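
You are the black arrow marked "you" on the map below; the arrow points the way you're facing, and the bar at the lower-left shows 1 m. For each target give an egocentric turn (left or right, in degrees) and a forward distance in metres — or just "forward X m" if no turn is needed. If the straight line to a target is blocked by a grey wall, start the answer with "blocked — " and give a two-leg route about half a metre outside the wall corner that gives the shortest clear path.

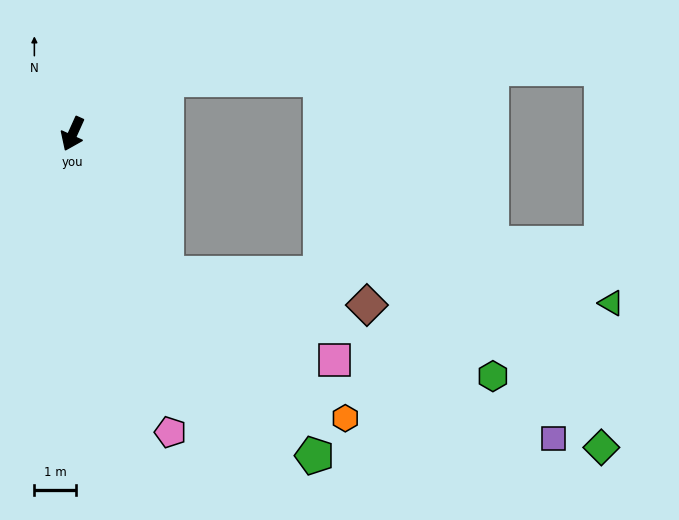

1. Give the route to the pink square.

blocked — turn left 58°, forward 4.0 m, then turn left 29°, forward 4.6 m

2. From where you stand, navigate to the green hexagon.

blocked — turn left 58°, forward 4.0 m, then turn left 39°, forward 8.3 m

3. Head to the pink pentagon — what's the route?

turn left 42°, forward 7.6 m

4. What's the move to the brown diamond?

blocked — turn left 58°, forward 4.0 m, then turn left 47°, forward 4.9 m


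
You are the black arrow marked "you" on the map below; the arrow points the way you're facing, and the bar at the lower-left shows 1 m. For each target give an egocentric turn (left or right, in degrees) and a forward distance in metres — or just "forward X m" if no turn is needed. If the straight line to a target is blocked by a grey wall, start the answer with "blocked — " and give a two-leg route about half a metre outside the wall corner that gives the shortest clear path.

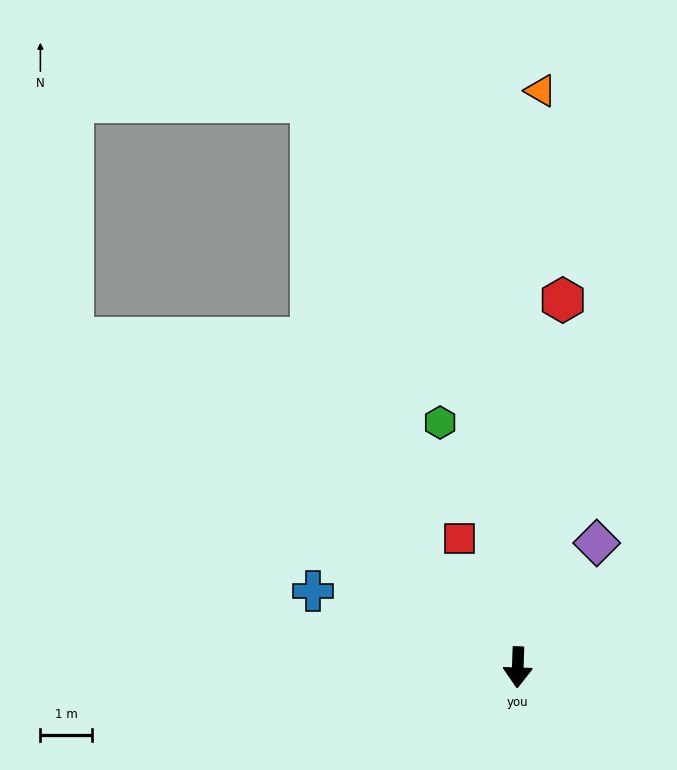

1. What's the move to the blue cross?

turn right 109°, forward 4.2 m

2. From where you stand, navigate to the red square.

turn right 154°, forward 2.7 m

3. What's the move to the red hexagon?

turn left 175°, forward 7.2 m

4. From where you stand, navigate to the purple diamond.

turn left 149°, forward 2.9 m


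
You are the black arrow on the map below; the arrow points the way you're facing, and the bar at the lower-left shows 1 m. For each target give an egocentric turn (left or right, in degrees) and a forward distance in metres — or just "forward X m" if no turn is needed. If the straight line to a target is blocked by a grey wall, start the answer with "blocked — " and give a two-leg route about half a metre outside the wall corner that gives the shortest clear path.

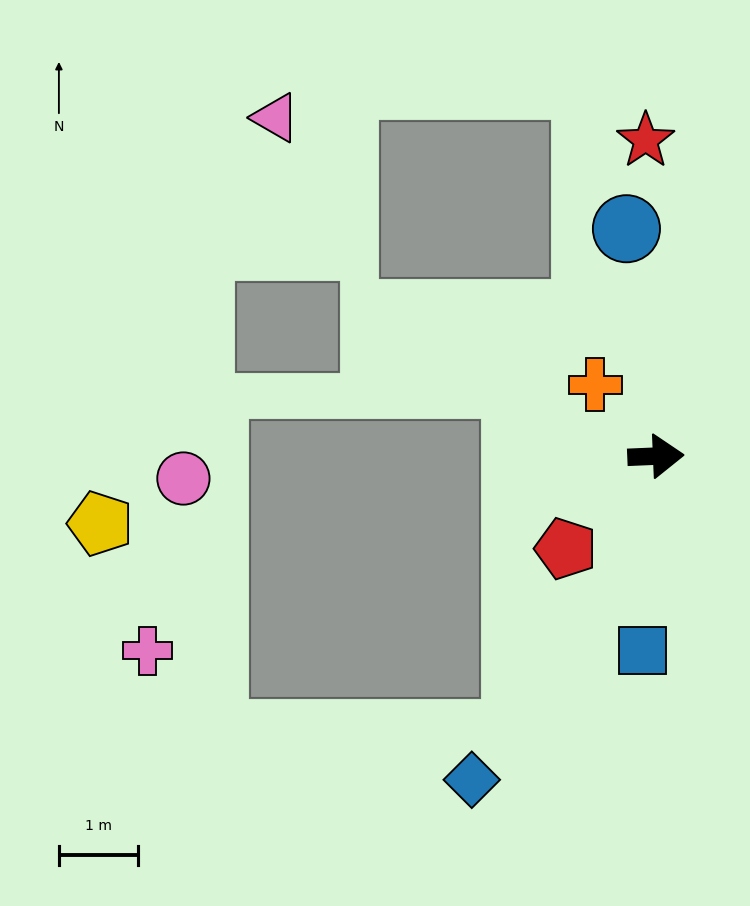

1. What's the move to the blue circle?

turn left 95°, forward 2.9 m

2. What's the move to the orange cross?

turn left 128°, forward 1.2 m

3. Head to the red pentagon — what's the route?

turn right 137°, forward 1.6 m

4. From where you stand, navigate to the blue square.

turn right 96°, forward 2.5 m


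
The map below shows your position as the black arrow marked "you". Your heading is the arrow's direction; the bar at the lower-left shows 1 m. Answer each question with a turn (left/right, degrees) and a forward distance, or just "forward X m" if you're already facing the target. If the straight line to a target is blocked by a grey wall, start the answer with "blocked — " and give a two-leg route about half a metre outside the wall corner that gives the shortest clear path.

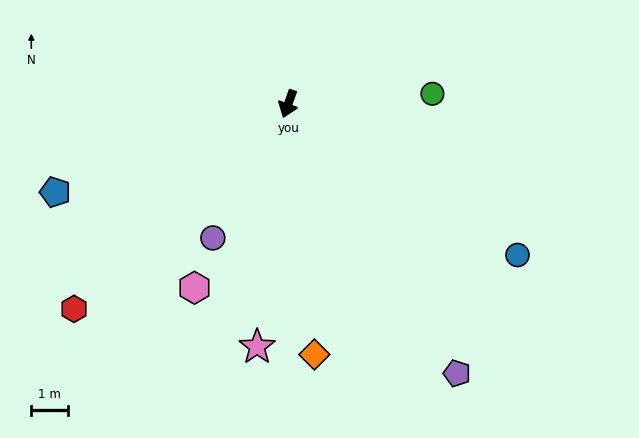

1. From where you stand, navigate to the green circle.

turn left 114°, forward 4.0 m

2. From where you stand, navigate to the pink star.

turn left 12°, forward 6.7 m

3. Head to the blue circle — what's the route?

turn left 76°, forward 7.6 m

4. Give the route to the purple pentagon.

turn left 52°, forward 8.8 m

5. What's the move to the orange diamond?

turn left 26°, forward 6.9 m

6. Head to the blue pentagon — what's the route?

turn right 50°, forward 6.9 m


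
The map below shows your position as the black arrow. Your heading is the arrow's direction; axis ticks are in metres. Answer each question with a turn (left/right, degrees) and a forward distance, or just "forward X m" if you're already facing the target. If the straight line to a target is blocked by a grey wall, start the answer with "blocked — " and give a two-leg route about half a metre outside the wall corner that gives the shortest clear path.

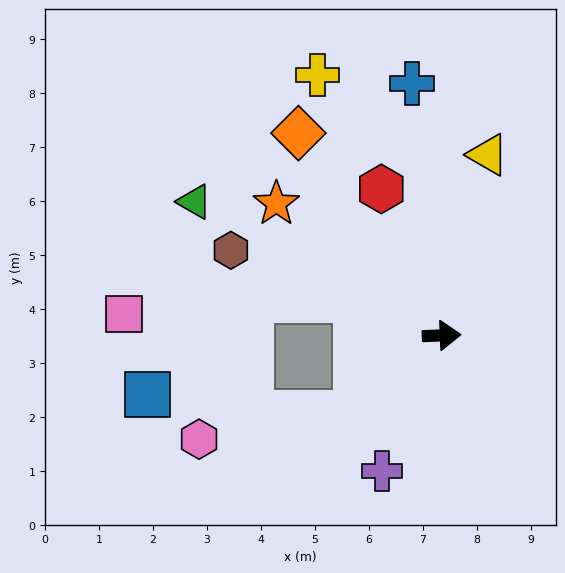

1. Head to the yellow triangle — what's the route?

turn left 73°, forward 3.5 m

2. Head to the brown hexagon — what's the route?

turn left 156°, forward 4.2 m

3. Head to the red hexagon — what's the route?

turn left 110°, forward 2.9 m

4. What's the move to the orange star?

turn left 139°, forward 3.9 m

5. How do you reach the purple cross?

turn right 116°, forward 2.7 m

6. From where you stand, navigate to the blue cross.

turn left 94°, forward 4.7 m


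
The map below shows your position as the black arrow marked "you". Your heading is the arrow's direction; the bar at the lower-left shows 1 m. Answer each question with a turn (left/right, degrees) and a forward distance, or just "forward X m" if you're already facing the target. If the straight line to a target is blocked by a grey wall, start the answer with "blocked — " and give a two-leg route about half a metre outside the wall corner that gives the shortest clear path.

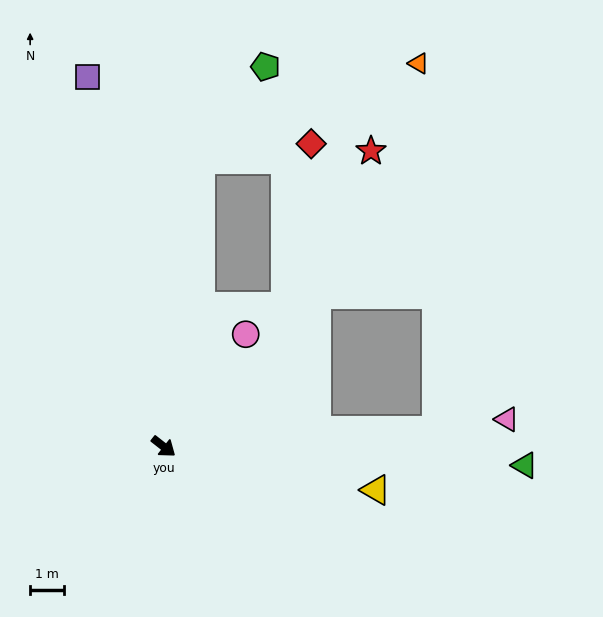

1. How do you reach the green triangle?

turn left 35°, forward 10.7 m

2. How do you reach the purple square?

turn left 140°, forward 11.2 m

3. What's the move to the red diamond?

blocked — turn left 121°, forward 8.6 m, then turn right 75°, forward 3.3 m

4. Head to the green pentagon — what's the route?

blocked — turn left 121°, forward 8.6 m, then turn right 28°, forward 3.4 m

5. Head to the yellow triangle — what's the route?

turn left 27°, forward 6.4 m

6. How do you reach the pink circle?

turn left 92°, forward 4.1 m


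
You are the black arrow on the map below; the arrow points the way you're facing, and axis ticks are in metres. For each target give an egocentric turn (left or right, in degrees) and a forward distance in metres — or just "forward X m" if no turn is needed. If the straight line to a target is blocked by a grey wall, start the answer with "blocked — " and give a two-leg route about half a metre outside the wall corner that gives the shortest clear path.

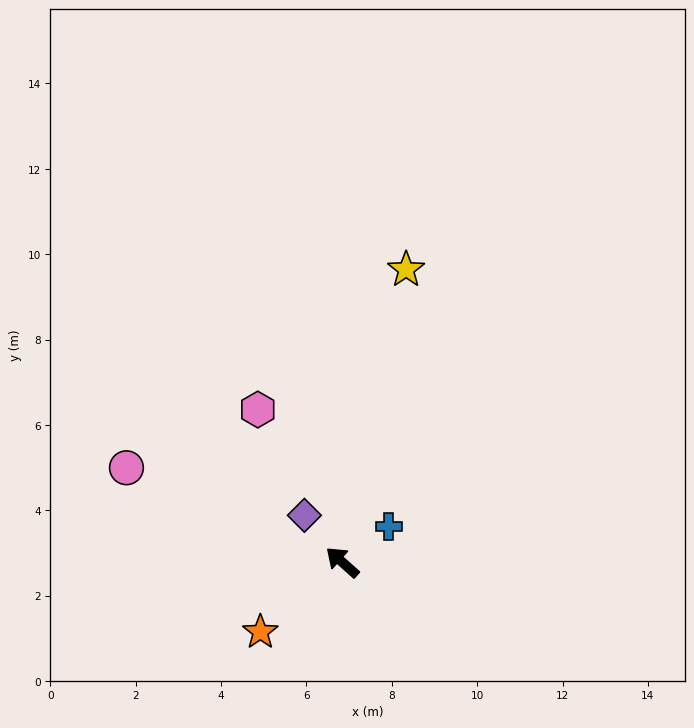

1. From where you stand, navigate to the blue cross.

turn right 101°, forward 1.4 m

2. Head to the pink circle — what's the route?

turn left 18°, forward 5.5 m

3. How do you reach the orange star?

turn left 82°, forward 2.5 m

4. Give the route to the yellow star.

turn right 61°, forward 7.0 m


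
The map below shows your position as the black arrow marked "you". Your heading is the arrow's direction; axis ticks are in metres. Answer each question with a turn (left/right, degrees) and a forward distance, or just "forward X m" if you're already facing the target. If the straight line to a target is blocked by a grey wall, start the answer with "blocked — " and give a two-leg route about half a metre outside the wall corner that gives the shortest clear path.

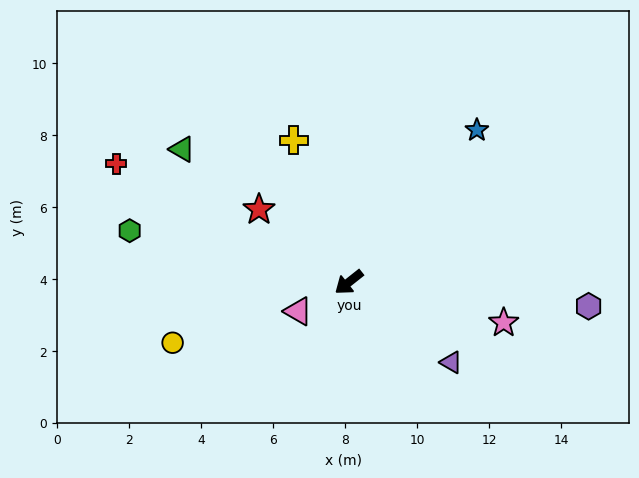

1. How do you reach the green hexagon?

turn right 52°, forward 6.3 m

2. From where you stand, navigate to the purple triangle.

turn left 104°, forward 3.6 m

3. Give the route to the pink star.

turn left 127°, forward 4.4 m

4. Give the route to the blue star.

turn right 168°, forward 5.5 m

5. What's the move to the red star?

turn right 77°, forward 3.2 m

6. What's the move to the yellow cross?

turn right 107°, forward 4.2 m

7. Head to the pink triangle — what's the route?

turn right 9°, forward 1.6 m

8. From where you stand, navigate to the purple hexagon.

turn left 136°, forward 6.7 m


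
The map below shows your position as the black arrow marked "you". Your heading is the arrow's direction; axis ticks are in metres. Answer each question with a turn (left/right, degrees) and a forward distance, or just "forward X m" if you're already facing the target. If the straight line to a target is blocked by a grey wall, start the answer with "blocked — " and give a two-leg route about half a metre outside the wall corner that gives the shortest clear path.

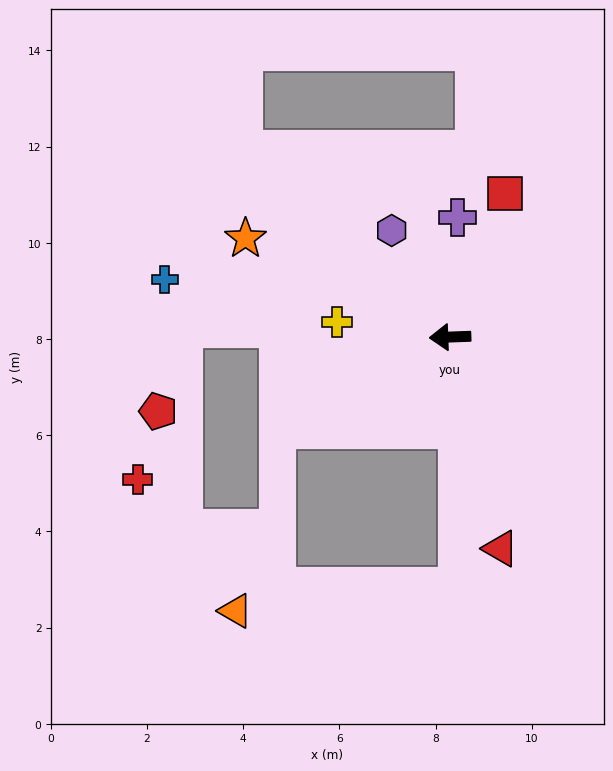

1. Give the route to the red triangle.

turn left 101°, forward 4.5 m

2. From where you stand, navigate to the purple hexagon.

turn right 63°, forward 2.5 m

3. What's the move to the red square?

turn right 113°, forward 3.2 m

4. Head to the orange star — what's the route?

turn right 28°, forward 4.7 m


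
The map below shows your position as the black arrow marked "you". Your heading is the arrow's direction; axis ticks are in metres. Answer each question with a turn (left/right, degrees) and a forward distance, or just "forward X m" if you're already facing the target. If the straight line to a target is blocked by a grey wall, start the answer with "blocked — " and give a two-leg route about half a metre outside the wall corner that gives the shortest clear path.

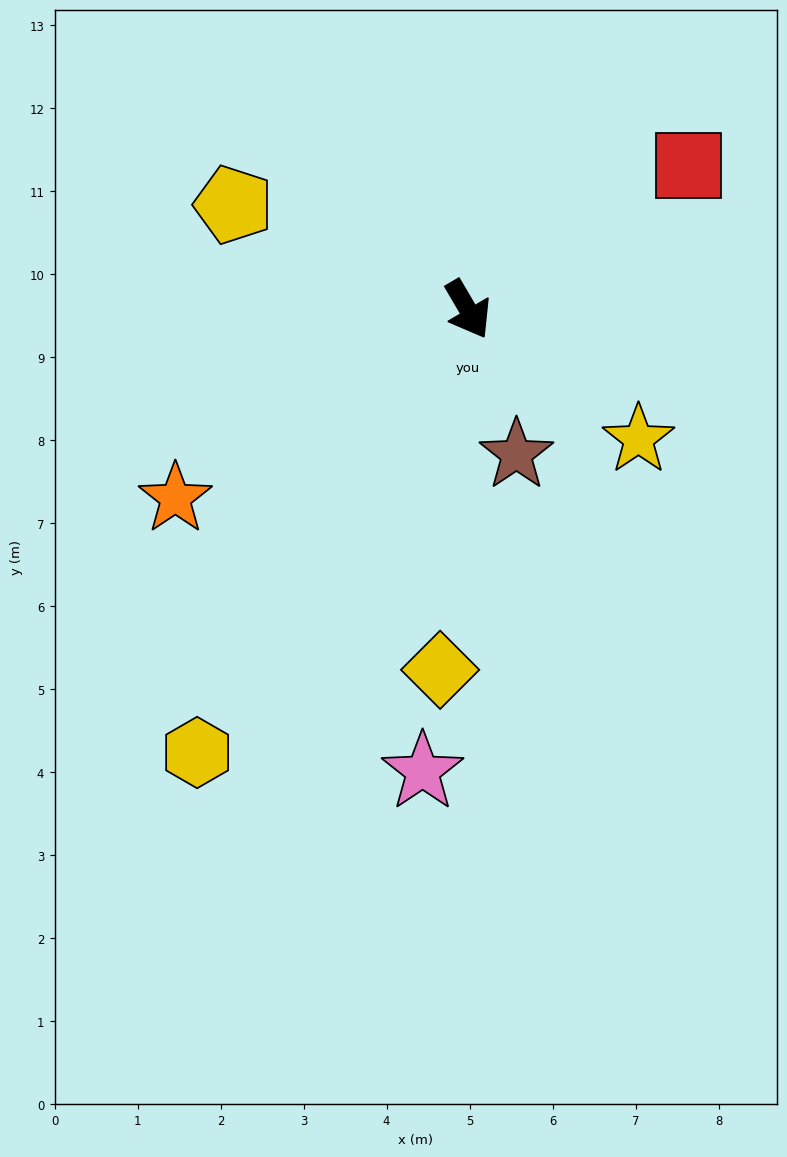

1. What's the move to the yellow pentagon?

turn right 144°, forward 3.1 m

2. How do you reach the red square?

turn left 93°, forward 3.2 m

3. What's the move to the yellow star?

turn left 22°, forward 2.6 m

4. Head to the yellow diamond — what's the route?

turn right 35°, forward 4.4 m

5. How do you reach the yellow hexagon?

turn right 62°, forward 6.3 m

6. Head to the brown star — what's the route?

turn right 12°, forward 1.8 m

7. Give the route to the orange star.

turn right 88°, forward 4.2 m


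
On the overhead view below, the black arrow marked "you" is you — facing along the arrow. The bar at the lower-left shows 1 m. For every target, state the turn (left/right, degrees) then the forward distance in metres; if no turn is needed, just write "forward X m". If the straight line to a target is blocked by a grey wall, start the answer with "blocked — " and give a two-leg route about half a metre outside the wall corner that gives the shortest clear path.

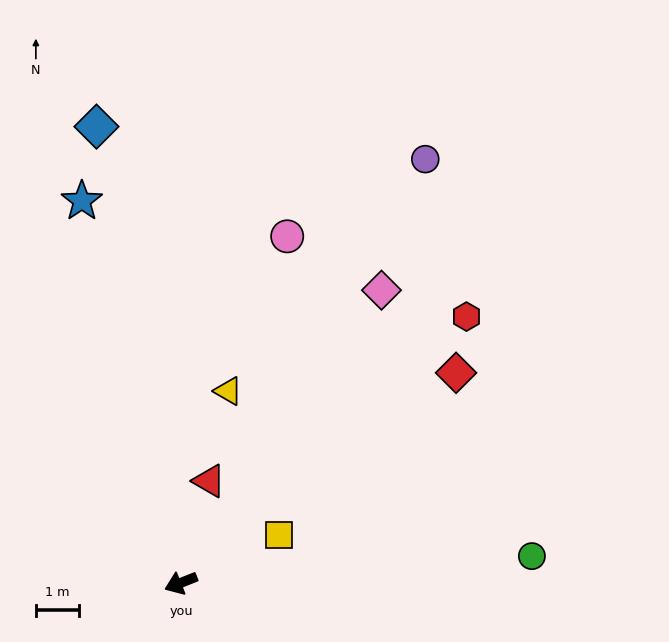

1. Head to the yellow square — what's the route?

turn right 176°, forward 2.6 m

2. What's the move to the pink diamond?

turn right 146°, forward 8.3 m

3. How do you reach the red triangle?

turn right 127°, forward 2.5 m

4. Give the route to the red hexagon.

turn right 159°, forward 9.1 m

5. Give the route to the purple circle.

turn right 142°, forward 11.4 m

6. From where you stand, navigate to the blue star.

turn right 97°, forward 9.2 m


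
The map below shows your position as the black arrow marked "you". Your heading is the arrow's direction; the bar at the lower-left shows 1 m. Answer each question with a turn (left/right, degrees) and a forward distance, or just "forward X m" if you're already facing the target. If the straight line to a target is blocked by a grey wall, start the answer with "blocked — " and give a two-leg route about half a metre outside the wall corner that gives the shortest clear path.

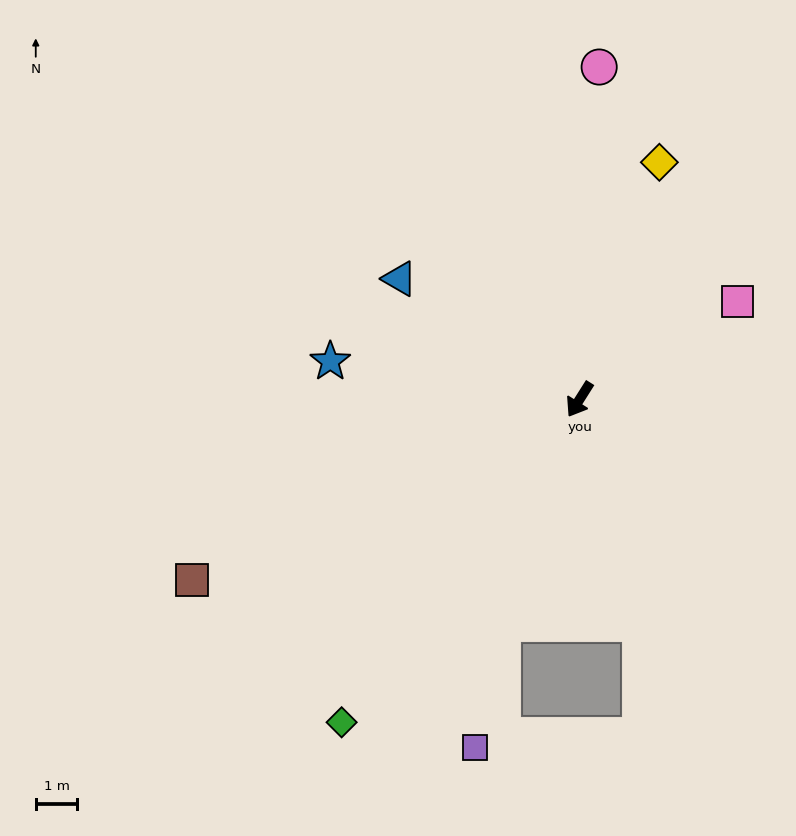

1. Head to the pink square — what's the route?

turn left 154°, forward 4.5 m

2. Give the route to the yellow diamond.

turn right 166°, forward 6.0 m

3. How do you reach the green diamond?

turn right 4°, forward 9.6 m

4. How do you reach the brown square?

turn right 33°, forward 10.3 m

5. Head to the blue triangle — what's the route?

turn right 92°, forward 5.2 m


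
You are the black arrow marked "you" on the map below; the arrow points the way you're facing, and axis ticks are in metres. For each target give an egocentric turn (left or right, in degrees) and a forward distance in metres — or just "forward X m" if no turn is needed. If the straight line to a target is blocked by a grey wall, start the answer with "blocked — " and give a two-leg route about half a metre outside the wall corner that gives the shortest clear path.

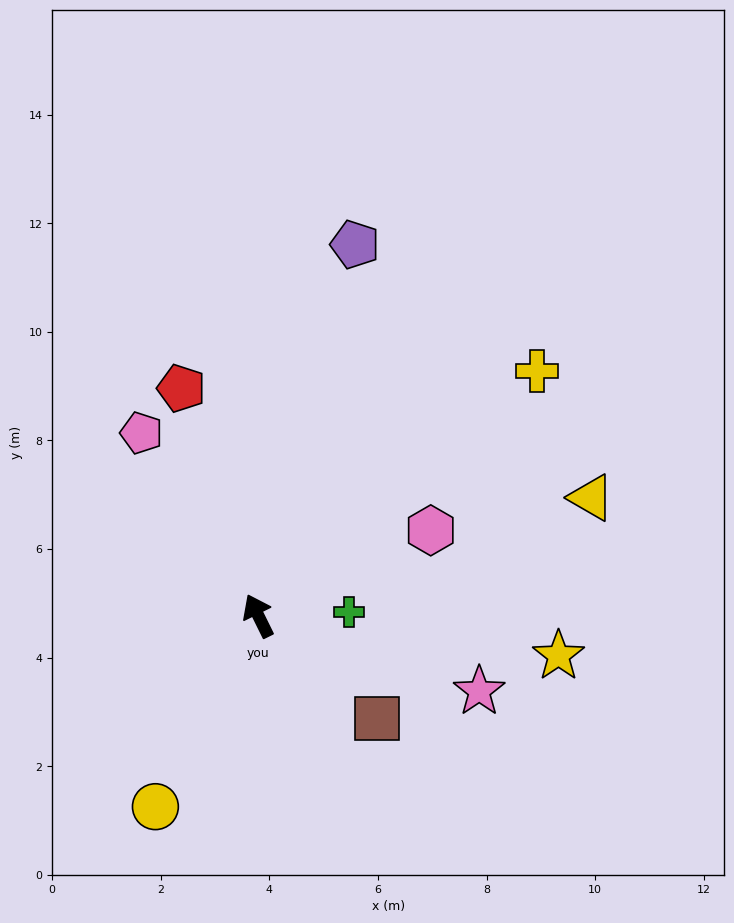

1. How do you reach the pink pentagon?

turn left 6°, forward 4.0 m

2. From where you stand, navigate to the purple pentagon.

turn right 41°, forward 7.1 m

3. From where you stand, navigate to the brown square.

turn right 157°, forward 2.9 m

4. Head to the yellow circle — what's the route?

turn left 125°, forward 4.0 m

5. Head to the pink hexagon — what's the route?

turn right 90°, forward 3.5 m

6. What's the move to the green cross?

turn right 114°, forward 1.7 m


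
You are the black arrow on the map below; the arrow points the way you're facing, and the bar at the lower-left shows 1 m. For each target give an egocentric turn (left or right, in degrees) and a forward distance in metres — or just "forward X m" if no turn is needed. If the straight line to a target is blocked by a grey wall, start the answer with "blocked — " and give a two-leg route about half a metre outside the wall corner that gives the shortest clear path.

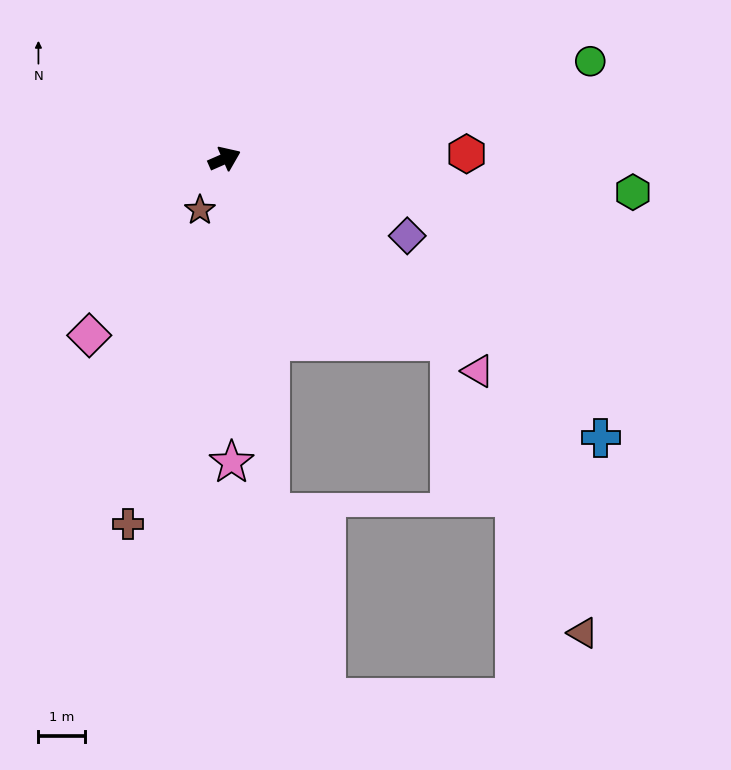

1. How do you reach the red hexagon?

turn right 23°, forward 5.2 m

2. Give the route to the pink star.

turn right 112°, forward 6.5 m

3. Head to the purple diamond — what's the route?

turn right 47°, forward 4.3 m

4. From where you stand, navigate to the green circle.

turn right 9°, forward 8.1 m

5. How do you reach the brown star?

turn right 139°, forward 1.2 m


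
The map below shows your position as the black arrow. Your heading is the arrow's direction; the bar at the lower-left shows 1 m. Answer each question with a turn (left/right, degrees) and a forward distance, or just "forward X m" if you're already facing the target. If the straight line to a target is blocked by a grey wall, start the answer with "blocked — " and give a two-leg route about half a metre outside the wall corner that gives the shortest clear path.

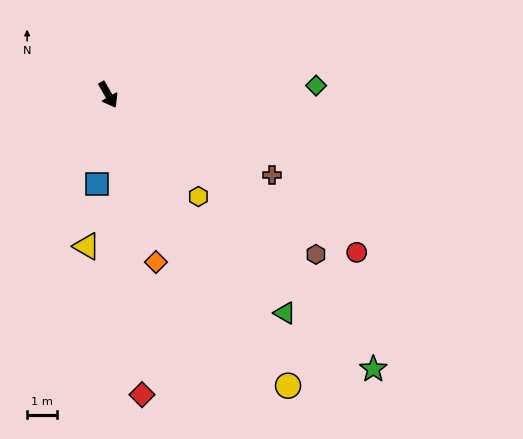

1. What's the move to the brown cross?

turn left 34°, forward 6.1 m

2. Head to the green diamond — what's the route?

turn left 63°, forward 6.9 m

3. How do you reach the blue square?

turn right 37°, forward 3.0 m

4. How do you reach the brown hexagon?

turn left 23°, forward 8.7 m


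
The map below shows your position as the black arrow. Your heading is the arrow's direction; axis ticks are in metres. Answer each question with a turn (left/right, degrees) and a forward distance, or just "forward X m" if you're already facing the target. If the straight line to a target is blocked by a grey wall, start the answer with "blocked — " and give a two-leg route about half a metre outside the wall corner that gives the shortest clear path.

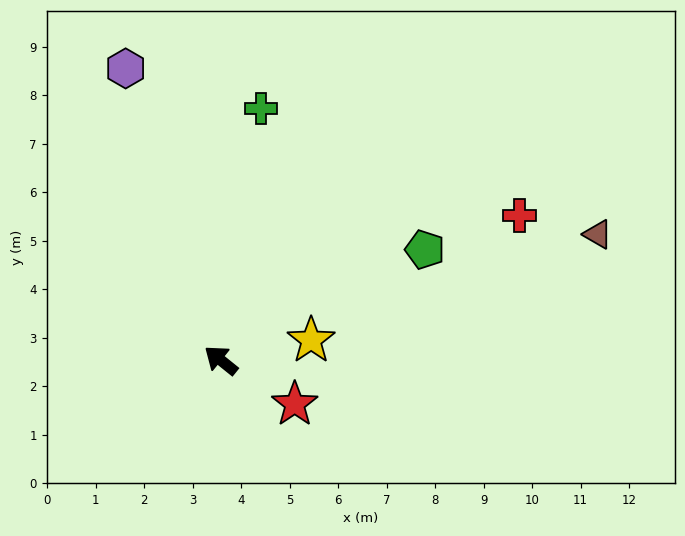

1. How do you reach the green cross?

turn right 60°, forward 5.3 m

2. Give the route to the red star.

turn right 172°, forward 1.8 m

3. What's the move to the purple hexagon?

turn right 33°, forward 6.3 m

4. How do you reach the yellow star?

turn right 129°, forward 1.9 m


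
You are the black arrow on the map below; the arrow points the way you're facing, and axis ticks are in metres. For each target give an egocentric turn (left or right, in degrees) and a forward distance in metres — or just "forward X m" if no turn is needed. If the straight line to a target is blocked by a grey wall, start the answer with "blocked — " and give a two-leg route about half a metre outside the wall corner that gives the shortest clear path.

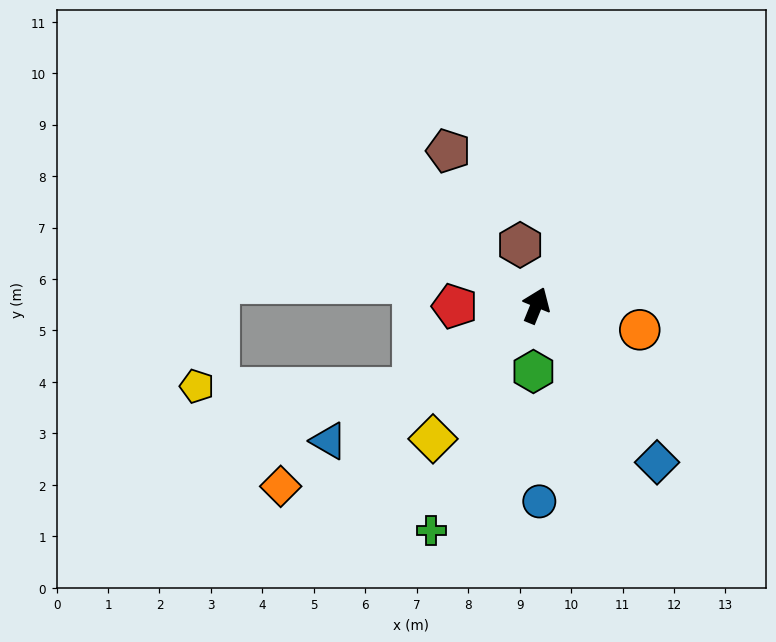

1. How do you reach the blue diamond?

turn right 120°, forward 3.8 m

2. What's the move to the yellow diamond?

turn left 164°, forward 3.3 m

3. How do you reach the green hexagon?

turn right 160°, forward 1.3 m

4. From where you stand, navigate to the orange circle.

turn right 81°, forward 2.1 m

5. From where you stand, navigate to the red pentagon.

turn left 113°, forward 1.6 m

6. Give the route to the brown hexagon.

turn left 37°, forward 1.2 m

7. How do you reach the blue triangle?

turn left 145°, forward 4.8 m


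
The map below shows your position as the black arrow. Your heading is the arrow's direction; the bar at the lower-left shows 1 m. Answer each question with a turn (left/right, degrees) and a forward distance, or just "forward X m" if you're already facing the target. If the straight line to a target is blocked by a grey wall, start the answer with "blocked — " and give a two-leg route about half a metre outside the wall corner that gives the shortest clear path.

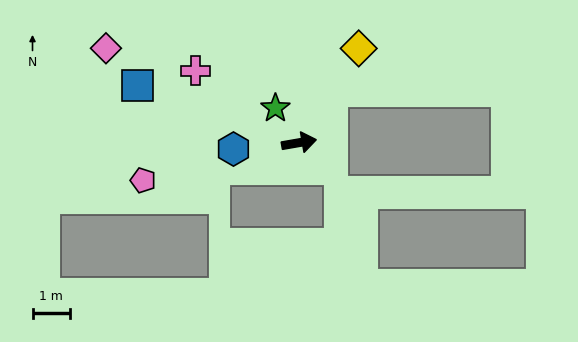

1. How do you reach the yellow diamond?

turn left 48°, forward 3.0 m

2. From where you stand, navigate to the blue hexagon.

turn left 176°, forward 1.7 m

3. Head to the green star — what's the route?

turn left 114°, forward 1.1 m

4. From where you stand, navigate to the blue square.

turn left 151°, forward 4.5 m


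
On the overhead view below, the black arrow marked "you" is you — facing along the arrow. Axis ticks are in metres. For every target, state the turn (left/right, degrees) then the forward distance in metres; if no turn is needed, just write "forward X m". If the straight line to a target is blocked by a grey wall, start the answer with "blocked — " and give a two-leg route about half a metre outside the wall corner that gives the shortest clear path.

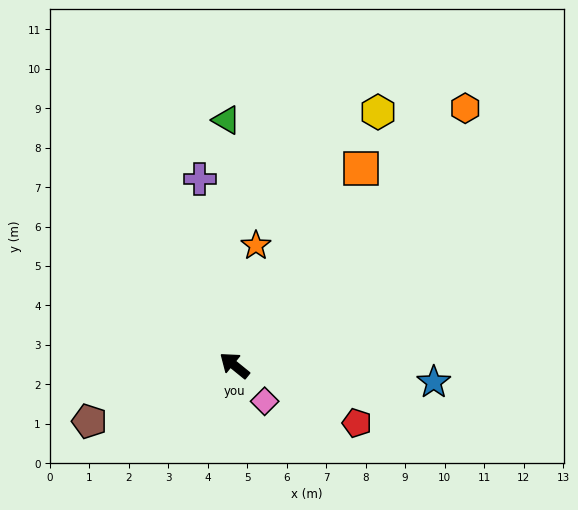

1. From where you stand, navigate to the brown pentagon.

turn left 60°, forward 3.9 m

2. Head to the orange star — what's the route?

turn right 61°, forward 3.1 m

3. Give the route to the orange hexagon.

turn right 93°, forward 8.8 m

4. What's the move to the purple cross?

turn right 40°, forward 4.8 m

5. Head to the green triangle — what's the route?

turn right 49°, forward 6.2 m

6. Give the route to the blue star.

turn right 146°, forward 5.1 m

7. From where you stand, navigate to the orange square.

turn right 84°, forward 5.9 m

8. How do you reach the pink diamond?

turn left 169°, forward 1.2 m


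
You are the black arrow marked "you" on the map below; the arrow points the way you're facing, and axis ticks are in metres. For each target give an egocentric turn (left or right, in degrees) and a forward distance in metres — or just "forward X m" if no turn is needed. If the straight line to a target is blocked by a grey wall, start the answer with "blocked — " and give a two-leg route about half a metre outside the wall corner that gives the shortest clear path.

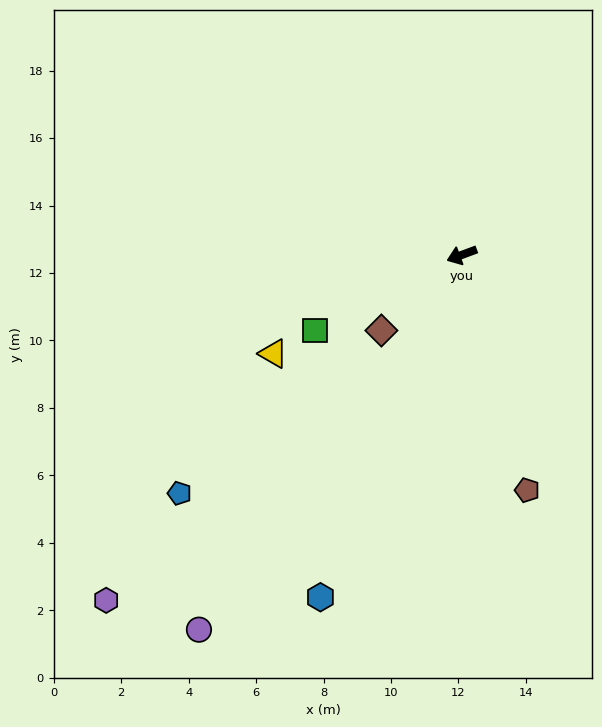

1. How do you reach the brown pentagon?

turn left 85°, forward 7.2 m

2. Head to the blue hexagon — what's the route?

turn left 47°, forward 11.0 m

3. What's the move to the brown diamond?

turn left 23°, forward 3.3 m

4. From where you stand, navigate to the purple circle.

turn left 34°, forward 13.6 m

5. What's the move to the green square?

turn left 7°, forward 4.9 m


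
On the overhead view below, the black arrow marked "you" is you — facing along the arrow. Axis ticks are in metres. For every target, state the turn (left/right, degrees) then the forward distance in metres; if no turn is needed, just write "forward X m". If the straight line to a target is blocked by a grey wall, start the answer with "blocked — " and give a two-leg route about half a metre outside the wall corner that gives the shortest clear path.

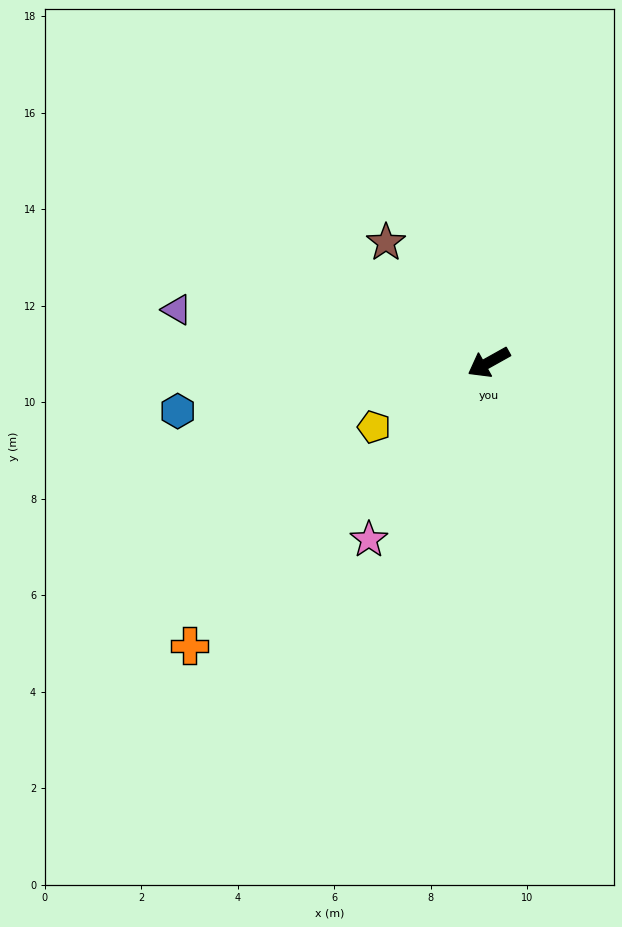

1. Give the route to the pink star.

turn left 27°, forward 4.4 m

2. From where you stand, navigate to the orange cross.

turn left 14°, forward 8.5 m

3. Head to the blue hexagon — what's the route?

turn right 20°, forward 6.5 m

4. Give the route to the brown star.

turn right 79°, forward 3.3 m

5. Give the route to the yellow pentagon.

forward 2.7 m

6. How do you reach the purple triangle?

turn right 39°, forward 6.6 m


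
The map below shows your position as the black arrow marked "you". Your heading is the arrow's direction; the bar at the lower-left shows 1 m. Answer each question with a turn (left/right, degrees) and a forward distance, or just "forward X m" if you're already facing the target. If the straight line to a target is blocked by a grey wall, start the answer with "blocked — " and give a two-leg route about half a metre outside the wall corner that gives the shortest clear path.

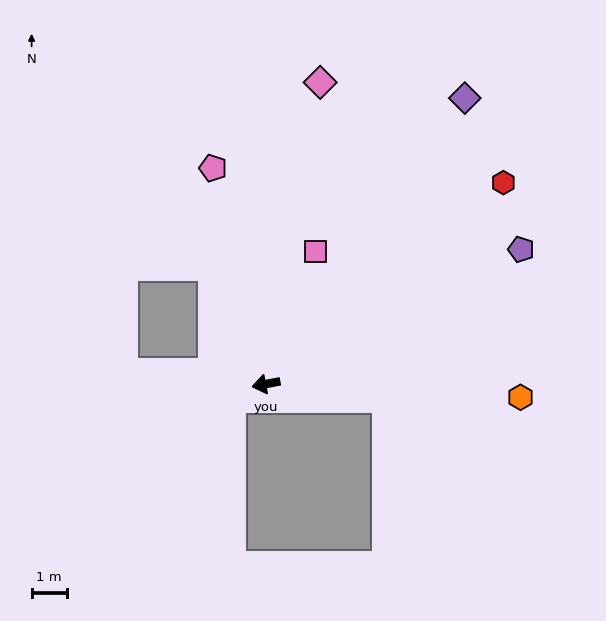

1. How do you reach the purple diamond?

turn right 136°, forward 9.9 m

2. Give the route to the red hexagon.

turn right 150°, forward 8.9 m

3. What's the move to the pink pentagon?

turn right 87°, forward 6.3 m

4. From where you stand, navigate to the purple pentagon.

turn right 163°, forward 8.2 m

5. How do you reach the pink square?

turn right 121°, forward 4.0 m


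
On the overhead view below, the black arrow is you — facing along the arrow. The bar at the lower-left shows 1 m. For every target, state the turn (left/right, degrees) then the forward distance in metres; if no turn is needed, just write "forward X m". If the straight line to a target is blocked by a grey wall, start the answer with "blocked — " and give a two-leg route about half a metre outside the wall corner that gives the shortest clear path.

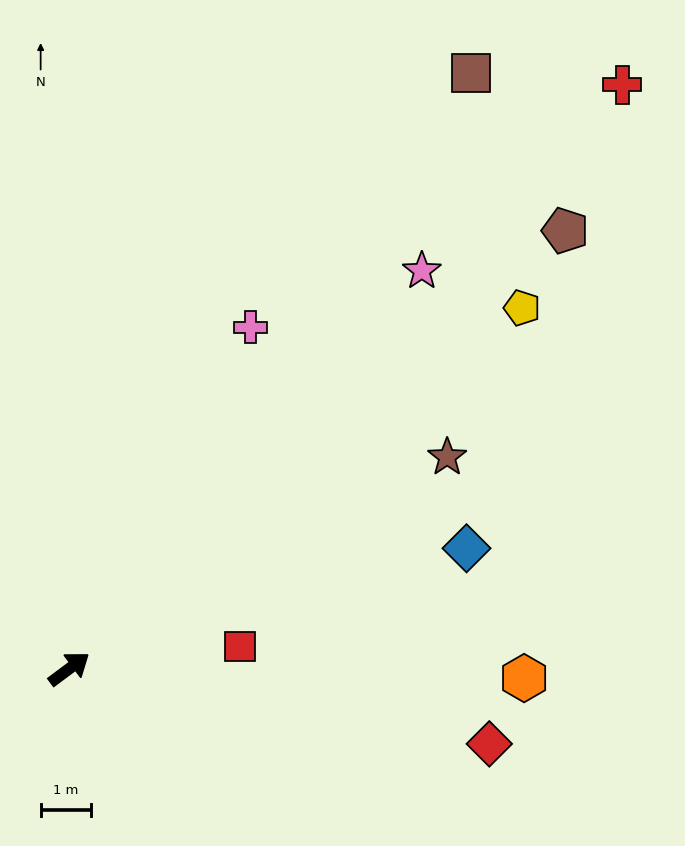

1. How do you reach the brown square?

turn left 19°, forward 14.3 m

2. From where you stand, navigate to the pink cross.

turn left 25°, forward 7.7 m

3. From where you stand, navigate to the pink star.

turn left 12°, forward 10.6 m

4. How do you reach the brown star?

turn right 7°, forward 8.6 m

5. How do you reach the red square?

turn right 29°, forward 3.4 m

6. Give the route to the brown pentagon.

turn left 5°, forward 13.2 m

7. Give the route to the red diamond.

turn right 47°, forward 8.5 m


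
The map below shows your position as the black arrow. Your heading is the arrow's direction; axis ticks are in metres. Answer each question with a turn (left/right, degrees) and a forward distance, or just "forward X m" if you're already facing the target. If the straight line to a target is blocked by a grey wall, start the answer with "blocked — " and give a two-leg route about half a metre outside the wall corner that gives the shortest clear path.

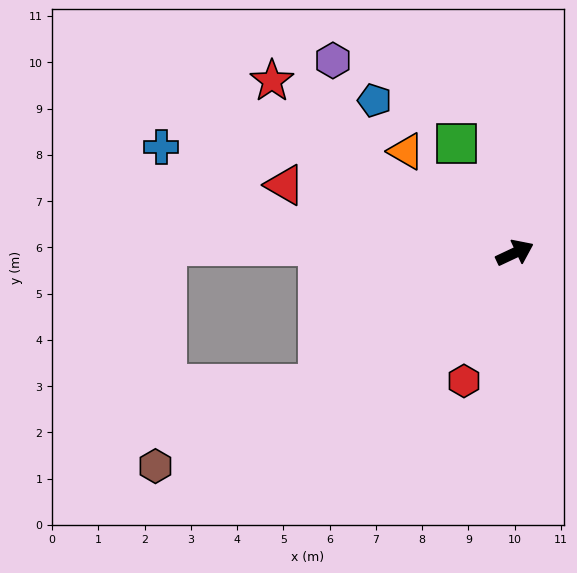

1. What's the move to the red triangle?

turn left 138°, forward 5.2 m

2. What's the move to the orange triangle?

turn left 112°, forward 3.2 m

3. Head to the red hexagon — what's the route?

turn right 137°, forward 3.0 m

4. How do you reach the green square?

turn left 93°, forward 2.7 m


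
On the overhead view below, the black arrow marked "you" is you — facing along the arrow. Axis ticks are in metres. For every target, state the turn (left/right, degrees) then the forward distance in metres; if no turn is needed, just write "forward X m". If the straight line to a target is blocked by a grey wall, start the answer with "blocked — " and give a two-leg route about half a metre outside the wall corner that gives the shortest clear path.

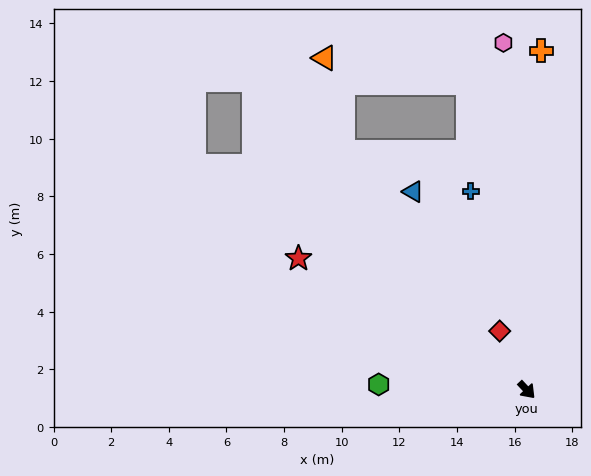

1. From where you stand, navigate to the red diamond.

turn left 162°, forward 2.2 m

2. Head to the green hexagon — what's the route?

turn right 135°, forward 5.1 m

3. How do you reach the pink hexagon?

turn left 141°, forward 12.1 m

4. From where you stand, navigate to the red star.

turn right 163°, forward 9.1 m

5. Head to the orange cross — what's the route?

turn left 134°, forward 11.8 m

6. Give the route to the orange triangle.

blocked — turn left 148°, forward 10.9 m, then turn left 69°, forward 5.0 m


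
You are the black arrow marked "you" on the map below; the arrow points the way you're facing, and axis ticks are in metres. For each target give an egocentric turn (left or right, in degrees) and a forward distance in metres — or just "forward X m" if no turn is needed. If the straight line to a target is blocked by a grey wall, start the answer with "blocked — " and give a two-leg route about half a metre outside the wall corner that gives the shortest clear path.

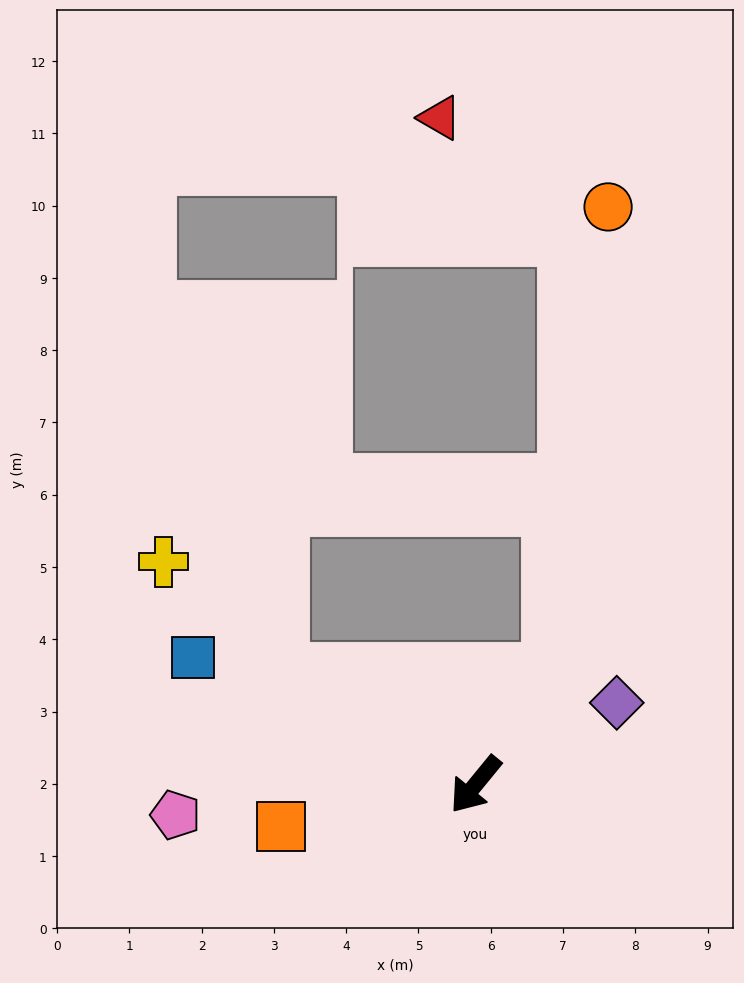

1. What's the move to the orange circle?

blocked — turn right 175°, forward 1.9 m, then turn left 28°, forward 6.5 m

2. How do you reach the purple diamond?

turn left 159°, forward 2.3 m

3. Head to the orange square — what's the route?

turn right 39°, forward 2.8 m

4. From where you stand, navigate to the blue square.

turn right 75°, forward 4.3 m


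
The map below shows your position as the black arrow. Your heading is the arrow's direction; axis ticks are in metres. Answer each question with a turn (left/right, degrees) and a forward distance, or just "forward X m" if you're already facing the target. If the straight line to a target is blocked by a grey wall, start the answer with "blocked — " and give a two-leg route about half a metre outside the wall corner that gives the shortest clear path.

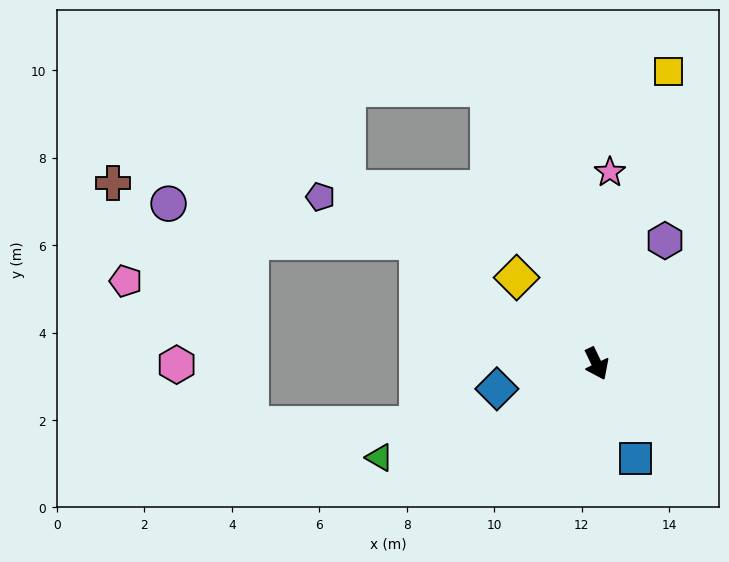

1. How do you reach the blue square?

turn right 3°, forward 2.3 m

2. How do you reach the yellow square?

turn left 141°, forward 6.9 m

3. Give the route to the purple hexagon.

turn left 125°, forward 3.2 m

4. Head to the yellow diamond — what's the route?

turn right 163°, forward 2.7 m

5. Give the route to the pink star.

turn left 150°, forward 4.4 m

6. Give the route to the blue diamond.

turn right 101°, forward 2.4 m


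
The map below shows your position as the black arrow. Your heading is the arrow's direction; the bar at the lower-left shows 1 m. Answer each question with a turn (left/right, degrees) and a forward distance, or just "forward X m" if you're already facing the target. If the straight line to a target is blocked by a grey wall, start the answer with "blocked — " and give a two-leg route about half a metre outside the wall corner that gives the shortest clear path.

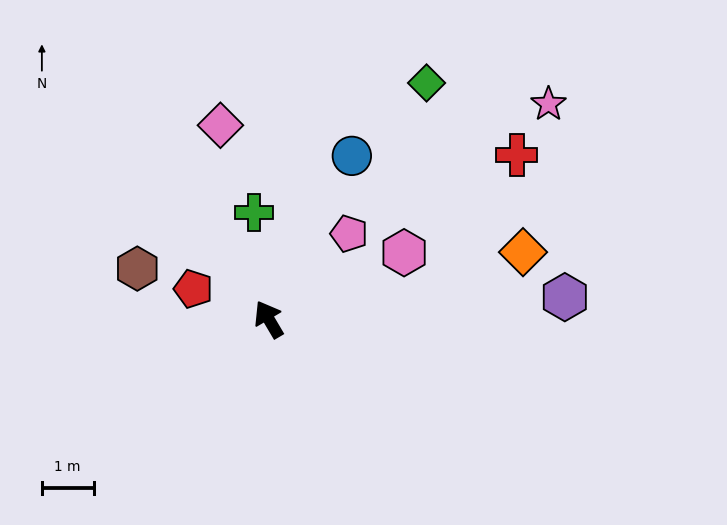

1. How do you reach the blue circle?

turn right 58°, forward 3.5 m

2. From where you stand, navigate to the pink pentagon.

turn right 74°, forward 2.3 m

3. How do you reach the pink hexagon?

turn right 94°, forward 2.9 m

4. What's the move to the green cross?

turn right 23°, forward 2.1 m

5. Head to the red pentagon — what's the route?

turn left 38°, forward 1.6 m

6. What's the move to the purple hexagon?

turn right 116°, forward 5.7 m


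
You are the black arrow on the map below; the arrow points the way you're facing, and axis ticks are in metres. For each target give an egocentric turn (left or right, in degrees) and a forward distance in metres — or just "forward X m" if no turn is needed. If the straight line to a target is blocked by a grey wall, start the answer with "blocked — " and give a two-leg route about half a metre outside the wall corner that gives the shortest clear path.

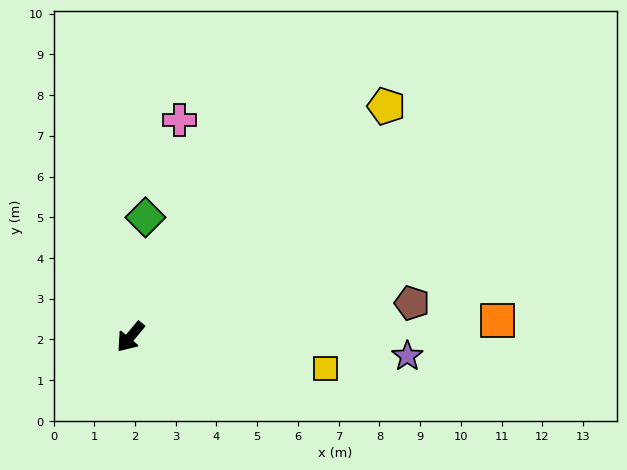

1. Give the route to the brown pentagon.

turn left 137°, forward 7.0 m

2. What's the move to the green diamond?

turn right 147°, forward 3.0 m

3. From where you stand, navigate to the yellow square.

turn left 121°, forward 4.9 m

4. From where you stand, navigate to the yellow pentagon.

turn left 172°, forward 8.5 m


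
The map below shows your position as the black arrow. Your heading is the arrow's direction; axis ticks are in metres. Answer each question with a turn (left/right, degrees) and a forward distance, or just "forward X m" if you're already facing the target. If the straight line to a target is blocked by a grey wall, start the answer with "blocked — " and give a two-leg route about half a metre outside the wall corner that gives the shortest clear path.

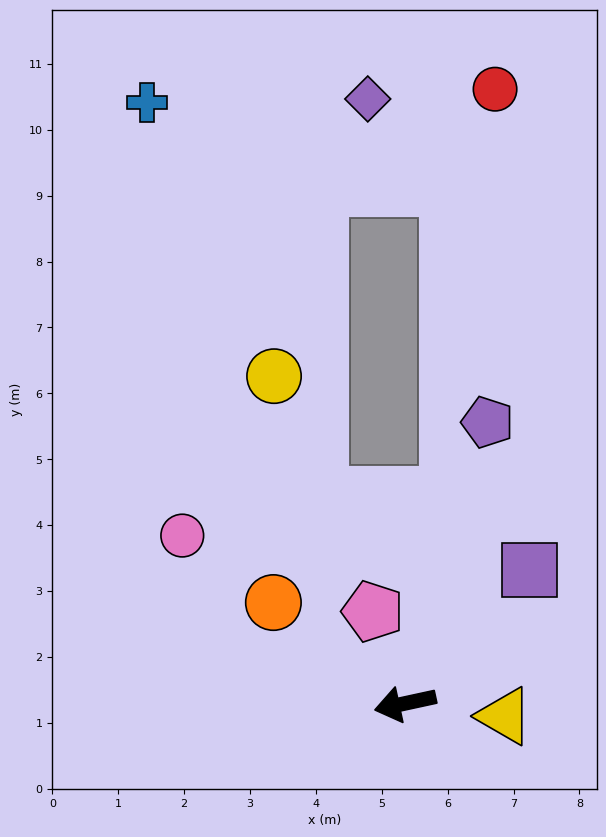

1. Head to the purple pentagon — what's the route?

turn right 119°, forward 4.4 m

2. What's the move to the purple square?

turn right 145°, forward 2.8 m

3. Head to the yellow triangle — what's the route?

turn left 160°, forward 1.5 m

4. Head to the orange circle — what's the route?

turn right 50°, forward 2.5 m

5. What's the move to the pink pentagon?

turn right 83°, forward 1.5 m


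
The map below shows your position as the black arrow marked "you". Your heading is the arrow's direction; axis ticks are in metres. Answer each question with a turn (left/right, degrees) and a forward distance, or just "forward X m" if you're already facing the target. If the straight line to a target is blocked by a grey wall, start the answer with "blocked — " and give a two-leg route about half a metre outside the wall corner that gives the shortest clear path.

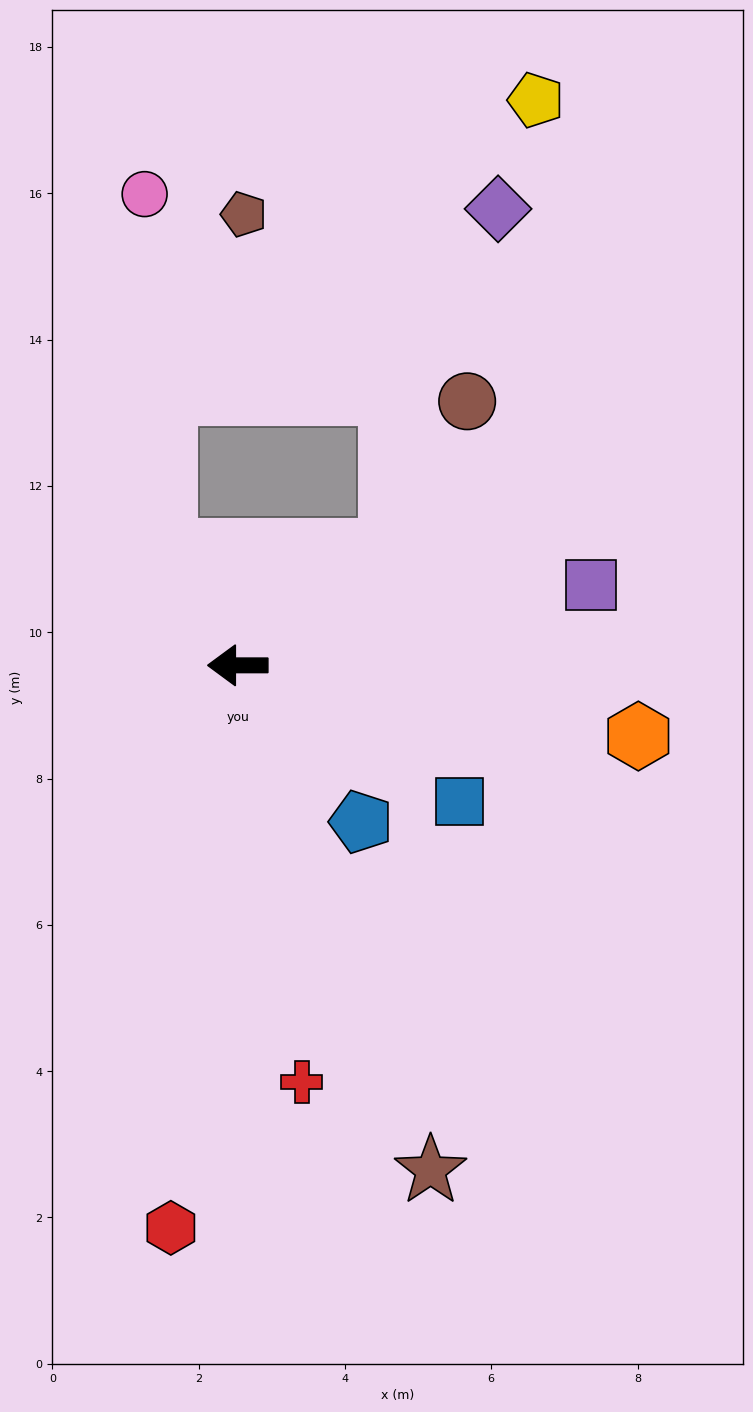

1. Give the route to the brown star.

turn left 111°, forward 7.4 m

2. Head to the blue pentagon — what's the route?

turn left 128°, forward 2.7 m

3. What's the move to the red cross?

turn left 99°, forward 5.8 m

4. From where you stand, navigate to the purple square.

turn right 167°, forward 5.0 m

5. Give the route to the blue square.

turn left 148°, forward 3.6 m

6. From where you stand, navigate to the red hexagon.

turn left 83°, forward 7.7 m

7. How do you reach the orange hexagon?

turn left 170°, forward 5.6 m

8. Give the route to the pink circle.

blocked — turn right 58°, forward 1.9 m, then turn right 28°, forward 4.9 m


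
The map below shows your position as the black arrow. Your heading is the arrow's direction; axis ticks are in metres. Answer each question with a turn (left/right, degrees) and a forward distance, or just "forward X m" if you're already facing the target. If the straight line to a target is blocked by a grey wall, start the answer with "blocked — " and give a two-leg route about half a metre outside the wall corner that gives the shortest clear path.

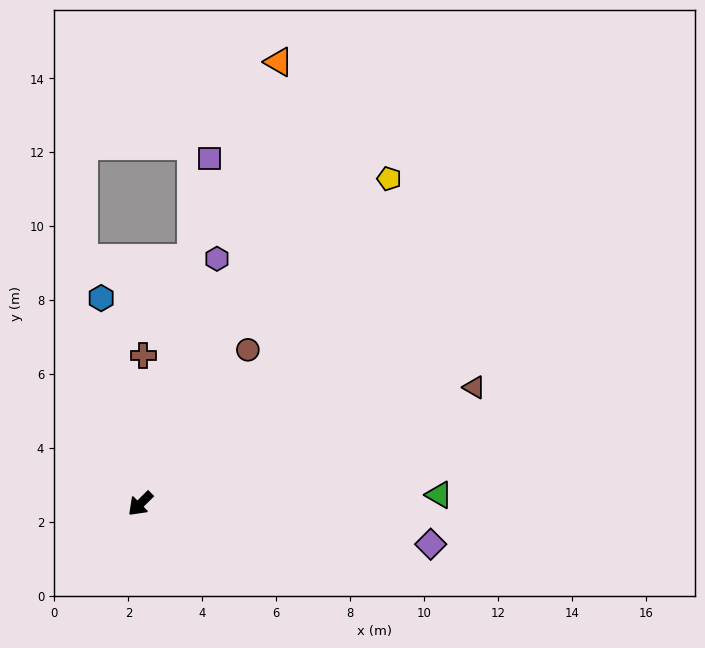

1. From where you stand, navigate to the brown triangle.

turn left 154°, forward 9.6 m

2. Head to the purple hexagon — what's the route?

turn right 152°, forward 6.9 m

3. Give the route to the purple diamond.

turn left 127°, forward 7.9 m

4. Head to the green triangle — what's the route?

turn left 137°, forward 8.1 m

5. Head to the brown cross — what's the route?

turn right 136°, forward 4.0 m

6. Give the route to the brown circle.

turn right 170°, forward 5.1 m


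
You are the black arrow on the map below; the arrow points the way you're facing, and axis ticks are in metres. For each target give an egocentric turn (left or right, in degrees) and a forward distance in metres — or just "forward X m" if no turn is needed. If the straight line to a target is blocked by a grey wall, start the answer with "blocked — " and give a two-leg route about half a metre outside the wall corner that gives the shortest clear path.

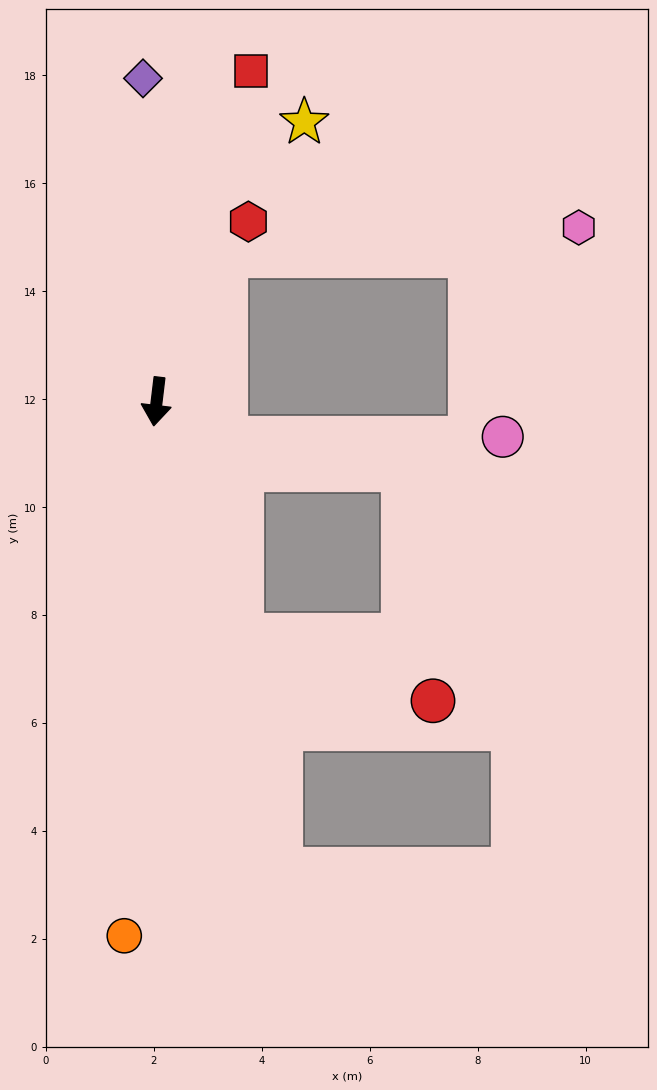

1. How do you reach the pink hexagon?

blocked — turn left 162°, forward 3.0 m, then turn right 61°, forward 6.6 m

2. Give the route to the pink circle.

blocked — turn left 68°, forward 1.4 m, then turn left 29°, forward 5.2 m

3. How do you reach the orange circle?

turn left 3°, forward 9.9 m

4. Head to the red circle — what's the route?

blocked — turn left 26°, forward 4.6 m, then turn left 52°, forward 3.8 m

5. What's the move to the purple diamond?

turn right 171°, forward 6.0 m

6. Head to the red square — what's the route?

turn left 171°, forward 6.4 m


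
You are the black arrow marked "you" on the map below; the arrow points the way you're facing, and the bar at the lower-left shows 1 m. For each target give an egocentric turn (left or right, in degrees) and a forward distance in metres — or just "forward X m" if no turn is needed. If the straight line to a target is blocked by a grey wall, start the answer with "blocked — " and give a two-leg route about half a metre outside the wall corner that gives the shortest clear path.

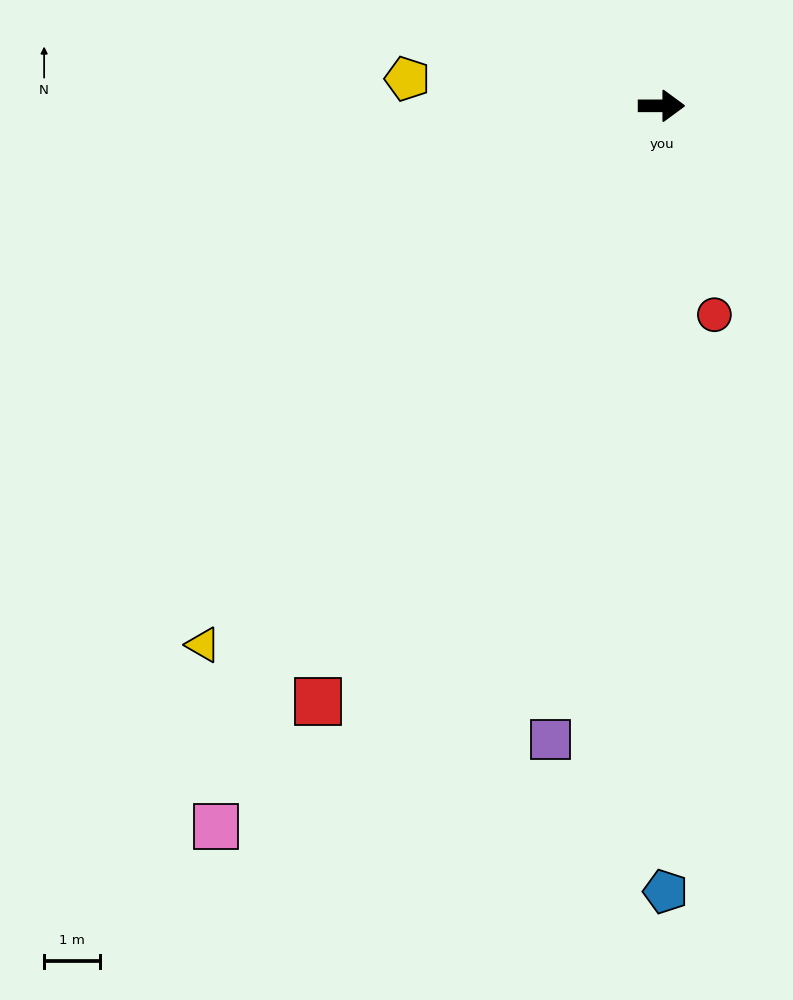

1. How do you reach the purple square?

turn right 100°, forward 11.5 m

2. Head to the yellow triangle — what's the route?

turn right 130°, forward 12.7 m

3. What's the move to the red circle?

turn right 76°, forward 3.9 m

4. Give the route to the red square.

turn right 120°, forward 12.3 m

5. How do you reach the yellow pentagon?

turn left 174°, forward 4.6 m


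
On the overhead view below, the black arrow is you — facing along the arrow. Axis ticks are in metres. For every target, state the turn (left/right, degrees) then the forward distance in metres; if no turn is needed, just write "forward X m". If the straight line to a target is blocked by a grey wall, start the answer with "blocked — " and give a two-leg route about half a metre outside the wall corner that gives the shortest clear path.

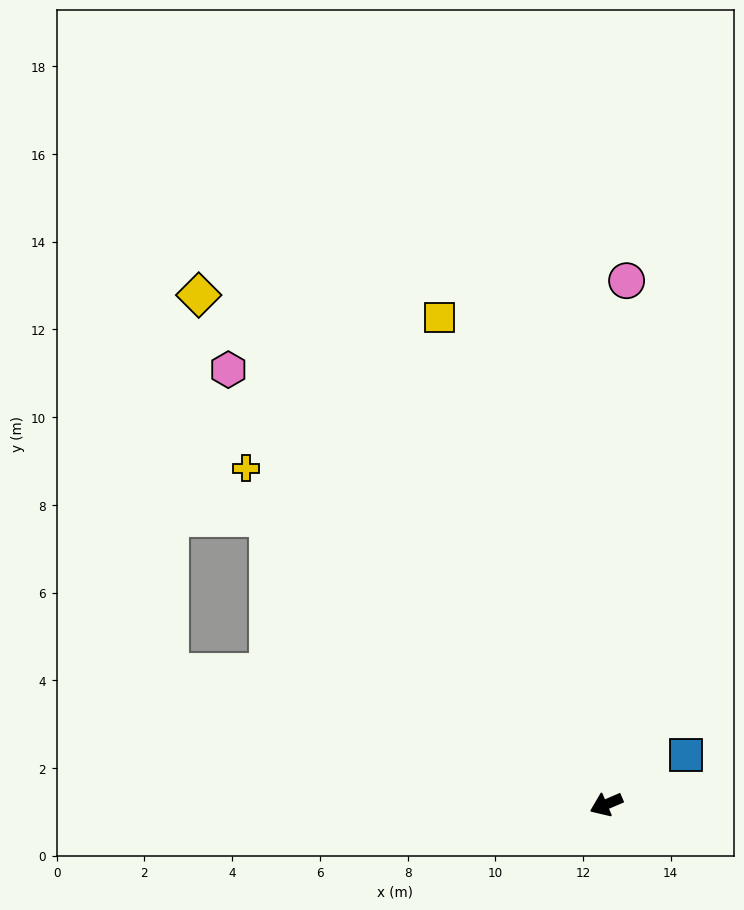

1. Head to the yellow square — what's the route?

turn right 94°, forward 11.7 m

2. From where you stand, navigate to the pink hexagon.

turn right 72°, forward 13.1 m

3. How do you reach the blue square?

turn right 172°, forward 2.1 m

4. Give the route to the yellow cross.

turn right 66°, forward 11.2 m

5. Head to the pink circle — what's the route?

turn right 115°, forward 12.0 m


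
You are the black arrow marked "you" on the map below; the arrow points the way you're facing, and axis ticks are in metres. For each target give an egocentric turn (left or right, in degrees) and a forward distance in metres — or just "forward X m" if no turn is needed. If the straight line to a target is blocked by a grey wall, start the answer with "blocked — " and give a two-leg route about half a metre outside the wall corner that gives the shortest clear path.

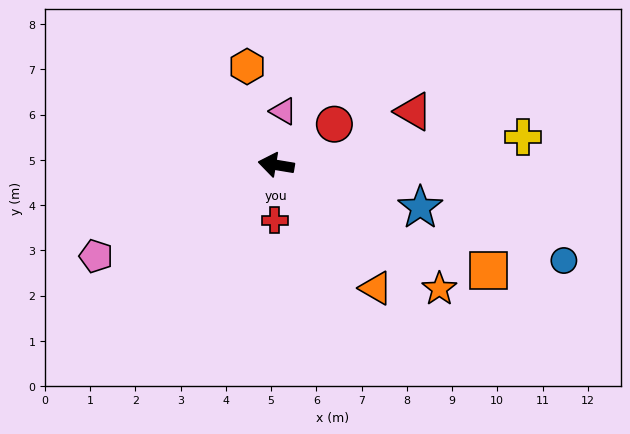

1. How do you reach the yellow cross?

turn right 164°, forward 5.5 m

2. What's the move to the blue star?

turn left 173°, forward 3.3 m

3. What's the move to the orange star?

turn left 152°, forward 4.5 m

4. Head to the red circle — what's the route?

turn right 136°, forward 1.6 m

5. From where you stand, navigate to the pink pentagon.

turn left 36°, forward 4.5 m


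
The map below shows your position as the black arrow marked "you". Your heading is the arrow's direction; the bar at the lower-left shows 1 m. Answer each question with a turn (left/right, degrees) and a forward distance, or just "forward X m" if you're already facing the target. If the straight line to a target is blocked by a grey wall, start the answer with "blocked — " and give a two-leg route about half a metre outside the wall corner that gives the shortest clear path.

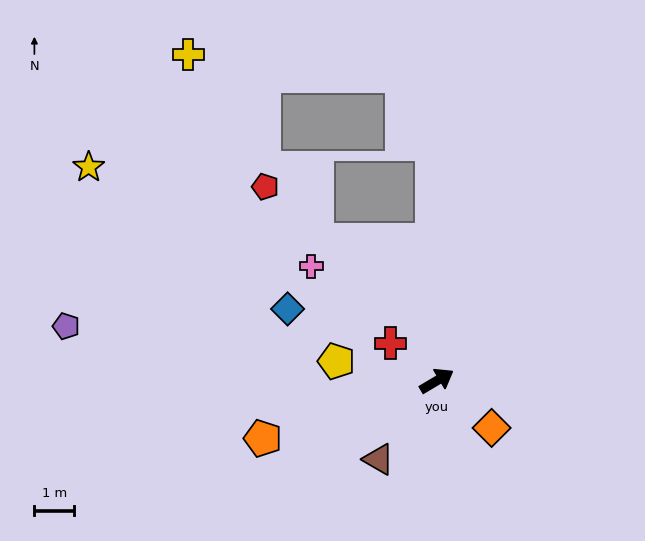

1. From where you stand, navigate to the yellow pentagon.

turn left 138°, forward 2.6 m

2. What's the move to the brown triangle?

turn right 157°, forward 2.4 m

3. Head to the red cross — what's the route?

turn left 110°, forward 1.5 m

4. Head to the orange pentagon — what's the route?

turn left 168°, forward 4.6 m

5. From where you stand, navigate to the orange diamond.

turn right 71°, forward 1.8 m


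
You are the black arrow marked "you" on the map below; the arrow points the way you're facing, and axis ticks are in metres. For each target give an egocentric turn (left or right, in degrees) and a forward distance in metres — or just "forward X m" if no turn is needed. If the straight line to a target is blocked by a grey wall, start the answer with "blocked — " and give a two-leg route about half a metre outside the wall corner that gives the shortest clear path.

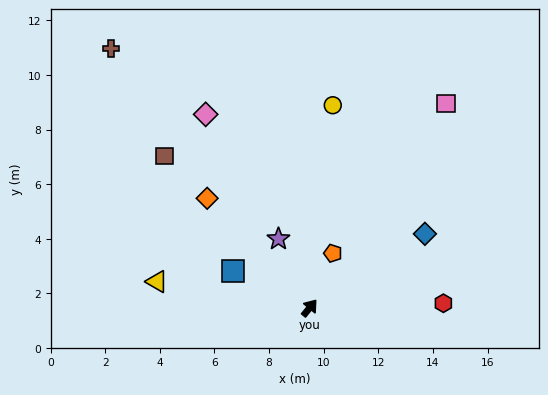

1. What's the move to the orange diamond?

turn left 82°, forward 5.5 m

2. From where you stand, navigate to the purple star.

turn left 63°, forward 2.8 m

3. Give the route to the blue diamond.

turn right 18°, forward 5.0 m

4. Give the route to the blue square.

turn left 103°, forward 3.1 m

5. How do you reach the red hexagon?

turn right 49°, forward 4.9 m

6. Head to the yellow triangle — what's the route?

turn left 119°, forward 5.7 m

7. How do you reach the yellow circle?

turn left 33°, forward 7.5 m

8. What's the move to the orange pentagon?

turn left 16°, forward 2.2 m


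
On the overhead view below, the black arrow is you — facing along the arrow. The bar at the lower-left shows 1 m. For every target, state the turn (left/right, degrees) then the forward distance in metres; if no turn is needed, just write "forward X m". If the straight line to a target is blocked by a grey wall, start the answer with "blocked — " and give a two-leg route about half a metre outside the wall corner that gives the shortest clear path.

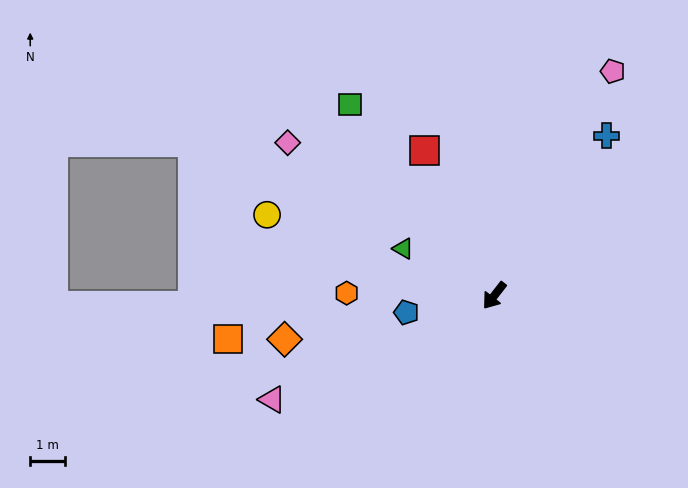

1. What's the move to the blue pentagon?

turn right 41°, forward 2.6 m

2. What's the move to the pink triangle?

turn right 27°, forward 7.1 m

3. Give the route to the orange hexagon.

turn right 53°, forward 4.3 m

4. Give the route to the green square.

turn right 105°, forward 6.9 m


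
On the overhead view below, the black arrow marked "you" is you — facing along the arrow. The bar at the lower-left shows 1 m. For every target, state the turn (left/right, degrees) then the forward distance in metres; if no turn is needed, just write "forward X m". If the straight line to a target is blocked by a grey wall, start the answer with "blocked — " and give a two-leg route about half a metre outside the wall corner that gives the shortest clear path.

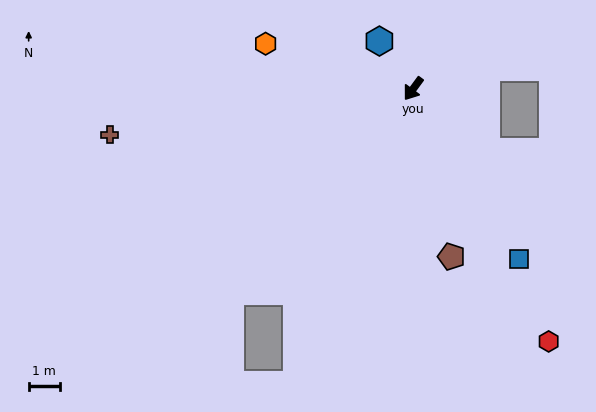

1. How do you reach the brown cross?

turn right 45°, forward 9.8 m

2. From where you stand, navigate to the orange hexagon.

turn right 71°, forward 4.9 m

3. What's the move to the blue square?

turn left 68°, forward 6.4 m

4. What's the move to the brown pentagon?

turn left 49°, forward 5.5 m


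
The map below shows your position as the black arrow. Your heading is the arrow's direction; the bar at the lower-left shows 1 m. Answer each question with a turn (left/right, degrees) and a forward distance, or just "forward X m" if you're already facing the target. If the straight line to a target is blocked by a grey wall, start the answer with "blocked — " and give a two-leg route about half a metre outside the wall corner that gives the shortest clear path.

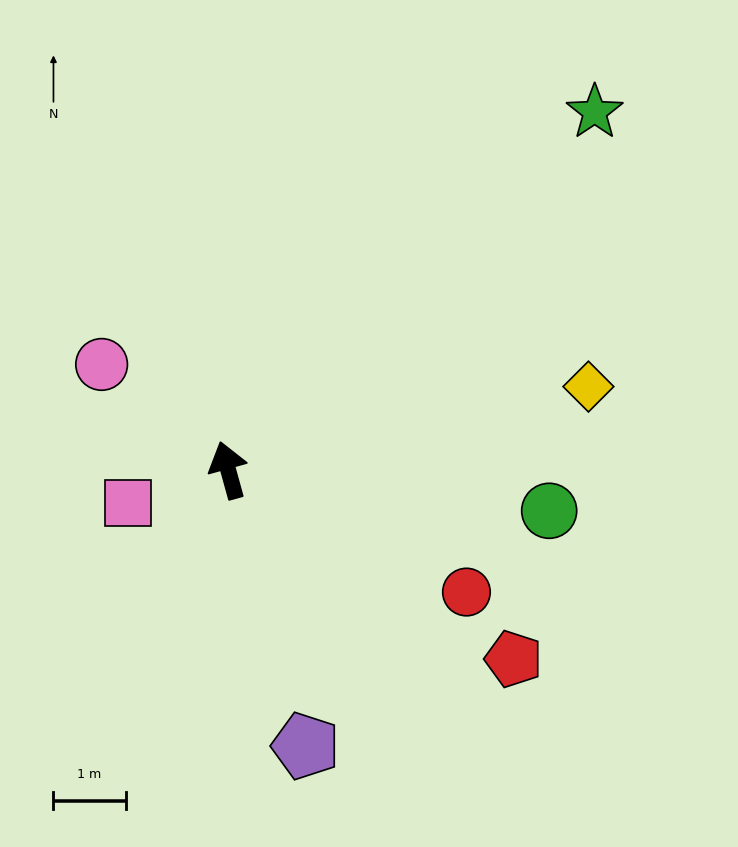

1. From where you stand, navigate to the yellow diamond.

turn right 92°, forward 5.1 m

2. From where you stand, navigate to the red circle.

turn right 133°, forward 3.7 m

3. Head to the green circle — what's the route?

turn right 113°, forward 4.5 m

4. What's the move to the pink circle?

turn left 35°, forward 2.3 m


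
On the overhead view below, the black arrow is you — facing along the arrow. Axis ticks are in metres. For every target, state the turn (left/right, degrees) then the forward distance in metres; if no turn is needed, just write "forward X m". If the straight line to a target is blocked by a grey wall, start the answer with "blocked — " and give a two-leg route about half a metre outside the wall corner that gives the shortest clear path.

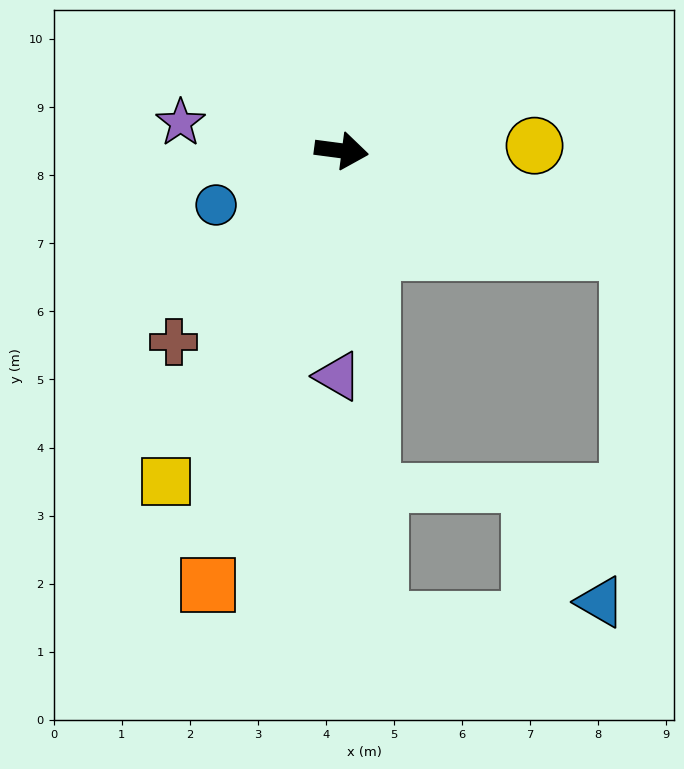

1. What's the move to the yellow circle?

turn left 9°, forward 2.8 m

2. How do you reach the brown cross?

turn right 124°, forward 3.7 m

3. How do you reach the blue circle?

turn right 149°, forward 2.0 m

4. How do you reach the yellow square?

turn right 110°, forward 5.5 m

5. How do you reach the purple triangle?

turn right 83°, forward 3.3 m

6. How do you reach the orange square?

turn right 100°, forward 6.7 m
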